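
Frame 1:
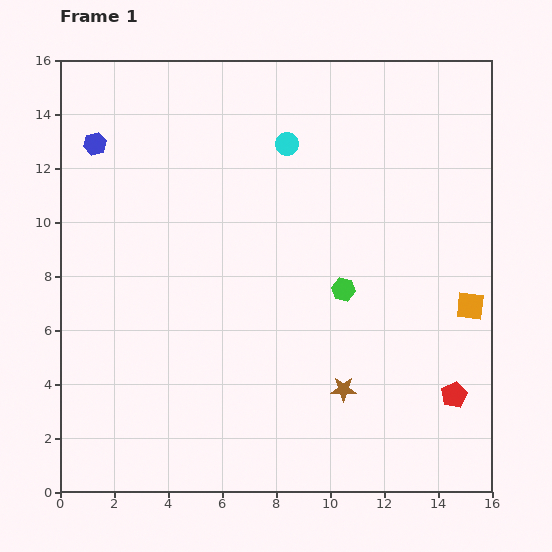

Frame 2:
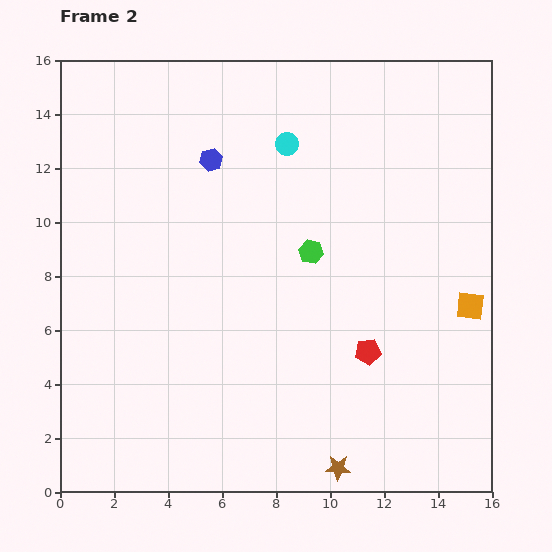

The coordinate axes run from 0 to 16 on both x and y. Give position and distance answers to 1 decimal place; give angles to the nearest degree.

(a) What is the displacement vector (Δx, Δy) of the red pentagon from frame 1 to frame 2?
(-3.2, 1.6)

The red pentagon was at (14.6, 3.6) in frame 1 and (11.4, 5.2) in frame 2.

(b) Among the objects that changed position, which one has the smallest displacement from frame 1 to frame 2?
the green hexagon

(moved 1.8)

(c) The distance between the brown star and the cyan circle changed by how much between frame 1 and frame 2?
+2.8

Distance in frame 1: 9.3. Distance in frame 2: 12.1.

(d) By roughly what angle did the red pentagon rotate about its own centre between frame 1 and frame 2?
21° clockwise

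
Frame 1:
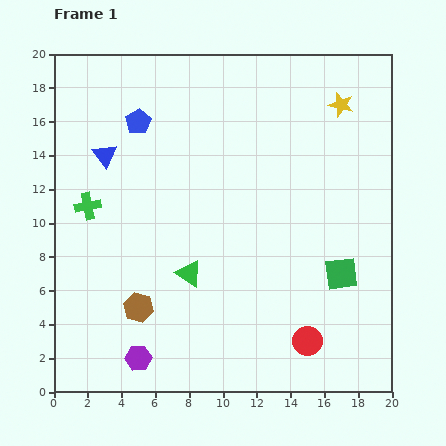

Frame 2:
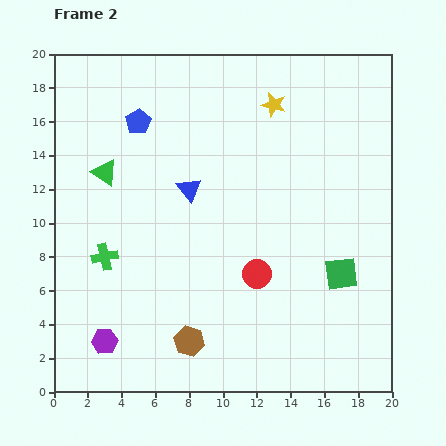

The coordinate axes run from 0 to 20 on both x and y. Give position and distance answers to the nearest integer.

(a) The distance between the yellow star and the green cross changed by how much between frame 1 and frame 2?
-3

Distance in frame 1: 16. Distance in frame 2: 13.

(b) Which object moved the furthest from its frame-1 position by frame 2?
the green triangle

(moved 8; next 5)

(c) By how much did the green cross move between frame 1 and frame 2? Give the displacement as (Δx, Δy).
(1, -3)

The green cross was at (2, 11) in frame 1 and (3, 8) in frame 2.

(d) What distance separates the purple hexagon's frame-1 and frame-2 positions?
2

The purple hexagon moved from (5, 2) to (3, 3), a distance of √(2² + 1²) ≈ 2.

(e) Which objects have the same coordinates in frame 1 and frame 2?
the blue pentagon, the green square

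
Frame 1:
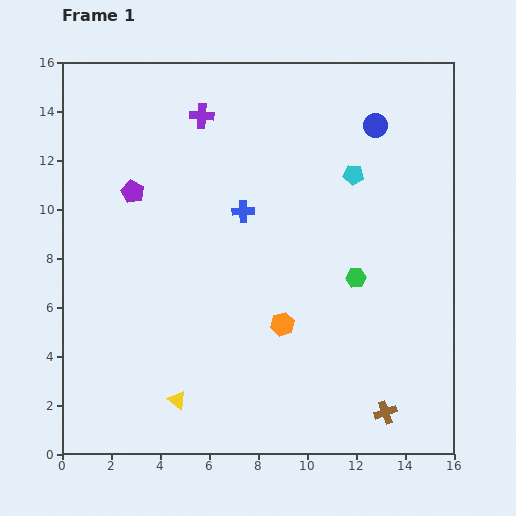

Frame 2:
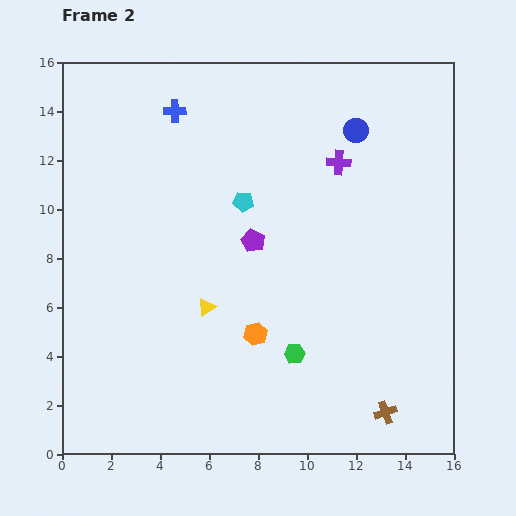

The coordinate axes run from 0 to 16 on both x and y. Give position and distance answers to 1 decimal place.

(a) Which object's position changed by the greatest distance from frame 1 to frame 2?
the purple cross

(moved 5.9; next 5.3)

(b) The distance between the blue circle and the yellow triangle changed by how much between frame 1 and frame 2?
-4.4

Distance in frame 1: 13.8. Distance in frame 2: 9.4.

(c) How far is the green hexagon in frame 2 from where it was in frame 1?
4.0

The green hexagon moved from (12.0, 7.2) to (9.5, 4.1), a distance of √(2.5² + 3.1²) ≈ 4.0.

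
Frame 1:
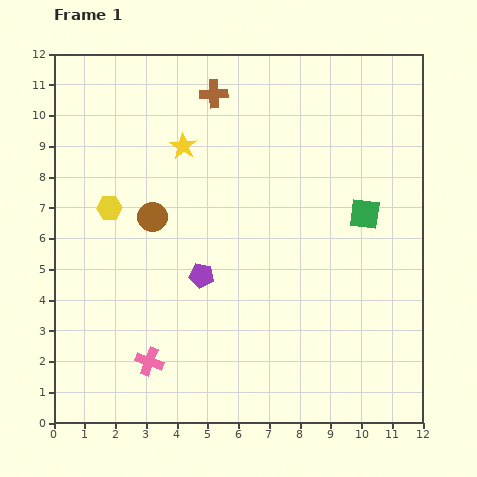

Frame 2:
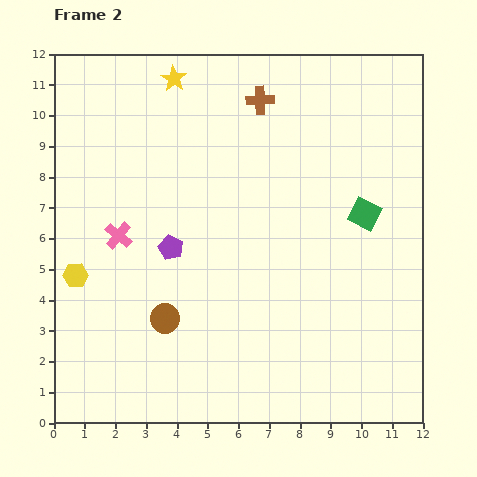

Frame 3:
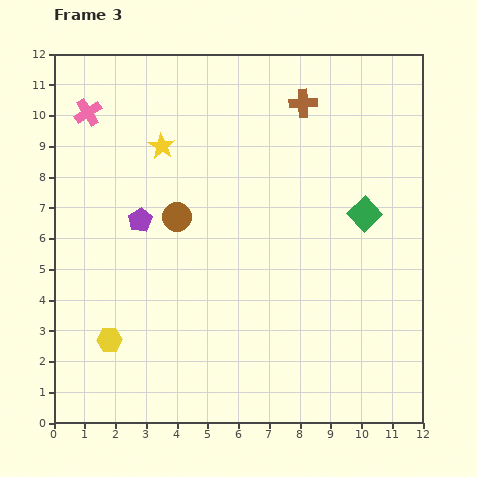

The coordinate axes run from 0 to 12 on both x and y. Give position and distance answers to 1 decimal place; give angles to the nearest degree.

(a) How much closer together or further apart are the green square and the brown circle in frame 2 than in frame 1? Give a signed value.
+0.4

Distance in frame 1: 6.9. Distance in frame 2: 7.3.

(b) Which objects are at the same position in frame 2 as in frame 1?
the green square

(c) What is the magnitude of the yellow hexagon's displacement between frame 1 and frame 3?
4.3

The yellow hexagon moved from (1.8, 7.0) to (1.8, 2.7), a distance of √(0.0² + 4.3²) ≈ 4.3.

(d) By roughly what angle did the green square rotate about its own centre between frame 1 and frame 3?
40° clockwise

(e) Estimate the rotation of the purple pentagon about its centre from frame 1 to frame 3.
31° clockwise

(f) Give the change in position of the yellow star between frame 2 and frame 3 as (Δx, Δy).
(-0.4, -2.2)

The yellow star was at (3.9, 11.2) in frame 2 and (3.5, 9.0) in frame 3.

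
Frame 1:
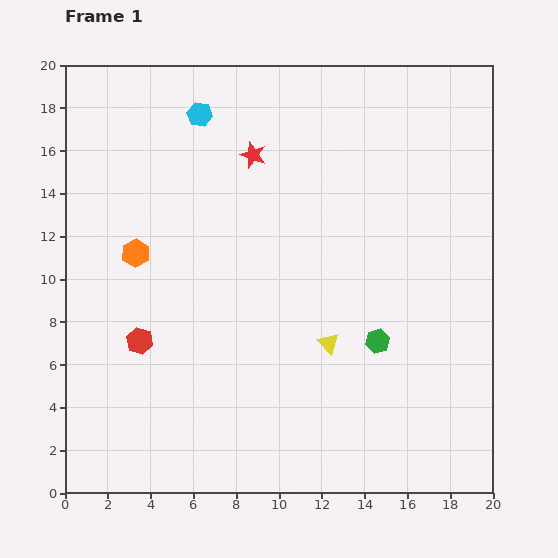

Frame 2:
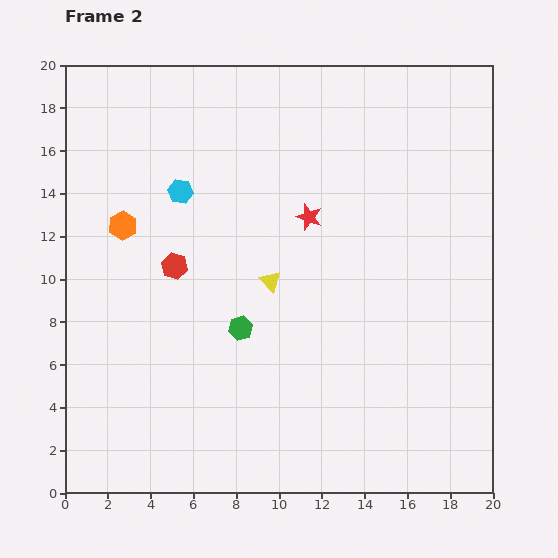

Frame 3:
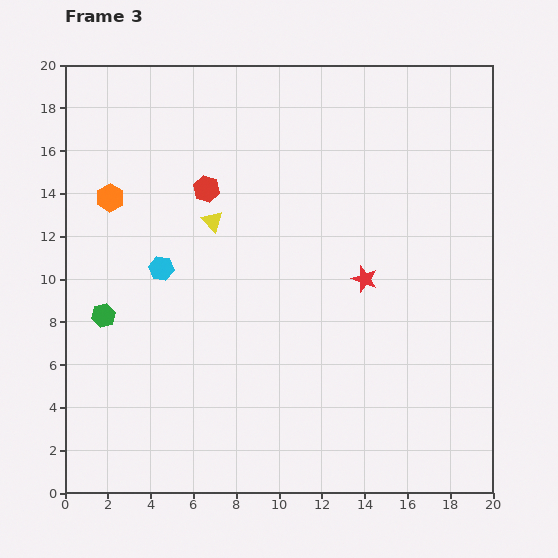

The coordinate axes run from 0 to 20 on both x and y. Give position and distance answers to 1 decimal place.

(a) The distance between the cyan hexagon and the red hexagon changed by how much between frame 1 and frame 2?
-7.5

Distance in frame 1: 11.0. Distance in frame 2: 3.5.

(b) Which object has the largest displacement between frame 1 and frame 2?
the green hexagon

(moved 6.4; next 4.0)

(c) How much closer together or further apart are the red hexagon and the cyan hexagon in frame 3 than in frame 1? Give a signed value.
-6.7

Distance in frame 1: 11.0. Distance in frame 3: 4.3.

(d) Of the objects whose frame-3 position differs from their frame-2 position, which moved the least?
the orange hexagon

(moved 1.4)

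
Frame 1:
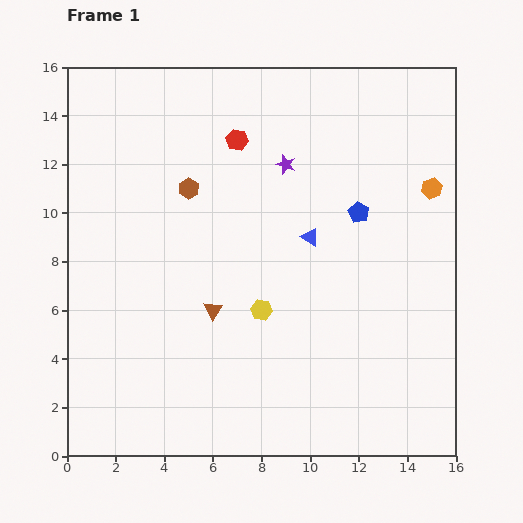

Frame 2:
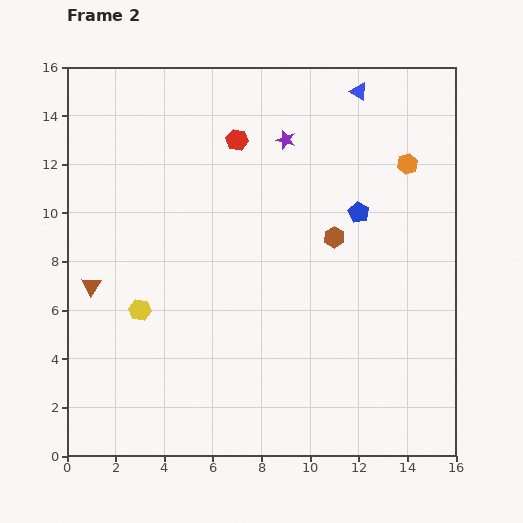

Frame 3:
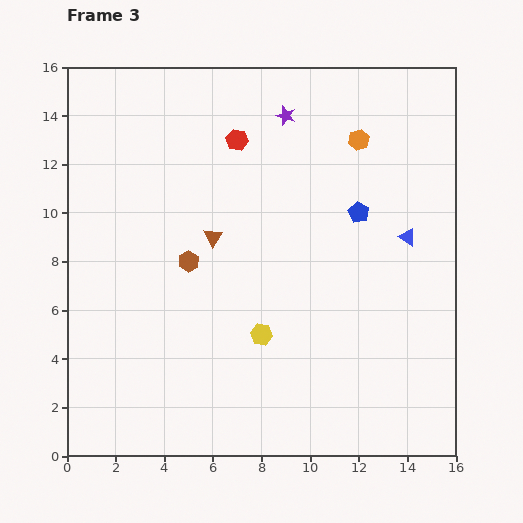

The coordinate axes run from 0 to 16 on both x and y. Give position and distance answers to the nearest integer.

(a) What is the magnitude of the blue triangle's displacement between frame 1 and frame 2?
6

The blue triangle moved from (10, 9) to (12, 15), a distance of √(2² + 6²) ≈ 6.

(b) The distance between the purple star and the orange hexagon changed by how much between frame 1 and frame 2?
-1

Distance in frame 1: 6. Distance in frame 2: 5.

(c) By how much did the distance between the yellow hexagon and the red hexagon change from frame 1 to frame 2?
+1

Distance in frame 1: 7. Distance in frame 2: 8.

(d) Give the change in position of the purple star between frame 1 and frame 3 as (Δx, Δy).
(0, 2)

The purple star was at (9, 12) in frame 1 and (9, 14) in frame 3.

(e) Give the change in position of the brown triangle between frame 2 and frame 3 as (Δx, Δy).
(5, 2)

The brown triangle was at (1, 7) in frame 2 and (6, 9) in frame 3.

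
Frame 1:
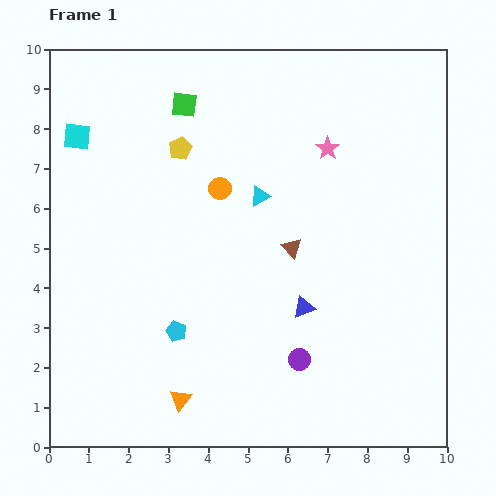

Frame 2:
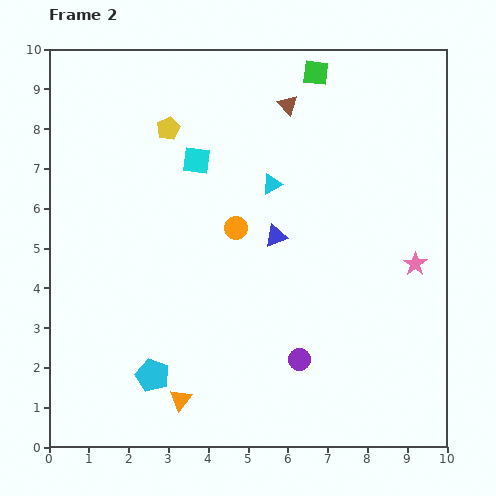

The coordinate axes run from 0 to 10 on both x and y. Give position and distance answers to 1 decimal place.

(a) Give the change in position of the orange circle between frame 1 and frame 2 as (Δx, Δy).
(0.4, -1.0)

The orange circle was at (4.3, 6.5) in frame 1 and (4.7, 5.5) in frame 2.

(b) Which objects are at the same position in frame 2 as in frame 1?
the purple circle, the orange triangle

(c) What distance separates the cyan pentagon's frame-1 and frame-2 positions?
1.3

The cyan pentagon moved from (3.2, 2.9) to (2.6, 1.8), a distance of √(0.6² + 1.1²) ≈ 1.3.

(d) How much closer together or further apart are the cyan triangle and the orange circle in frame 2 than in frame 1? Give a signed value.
+0.4

Distance in frame 1: 1.0. Distance in frame 2: 1.4.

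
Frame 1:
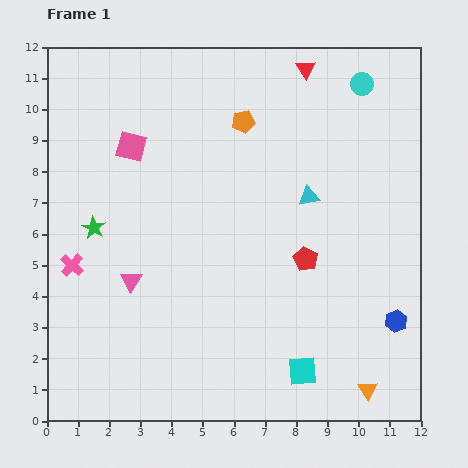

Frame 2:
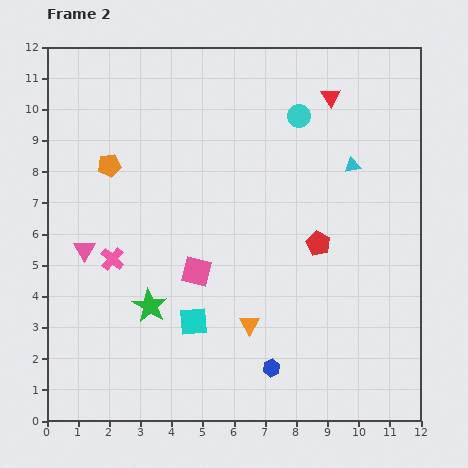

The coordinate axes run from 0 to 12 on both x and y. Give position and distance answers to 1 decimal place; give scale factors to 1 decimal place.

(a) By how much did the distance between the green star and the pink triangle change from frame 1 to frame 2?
+0.7

Distance in frame 1: 2.1. Distance in frame 2: 2.8.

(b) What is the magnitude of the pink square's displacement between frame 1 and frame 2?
4.5

The pink square moved from (2.7, 8.8) to (4.8, 4.8), a distance of √(2.1² + 4.0²) ≈ 4.5.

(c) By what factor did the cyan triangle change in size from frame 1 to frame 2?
0.8×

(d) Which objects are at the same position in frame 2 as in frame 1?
none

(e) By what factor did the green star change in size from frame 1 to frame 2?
1.5×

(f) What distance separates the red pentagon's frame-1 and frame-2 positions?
0.6

The red pentagon moved from (8.3, 5.2) to (8.7, 5.7), a distance of √(0.4² + 0.5²) ≈ 0.6.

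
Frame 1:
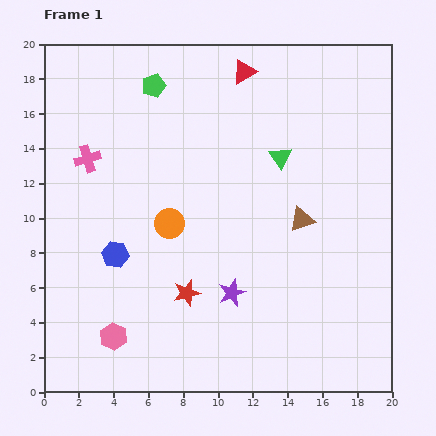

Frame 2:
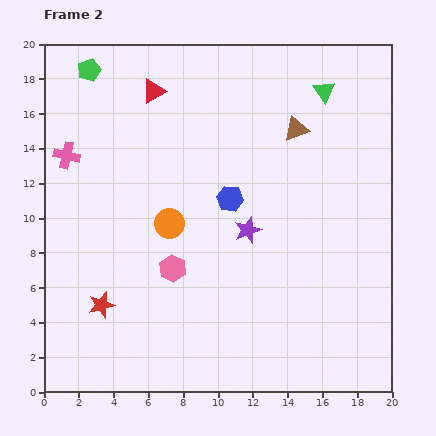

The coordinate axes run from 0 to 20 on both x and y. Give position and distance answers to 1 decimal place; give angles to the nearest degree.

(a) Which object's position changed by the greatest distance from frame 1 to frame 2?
the blue hexagon

(moved 7.3; next 5.3)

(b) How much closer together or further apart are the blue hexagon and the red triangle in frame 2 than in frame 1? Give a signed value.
-5.2

Distance in frame 1: 12.8. Distance in frame 2: 7.6.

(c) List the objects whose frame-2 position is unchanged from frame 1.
the orange circle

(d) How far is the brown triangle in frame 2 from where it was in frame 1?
5.2

The brown triangle moved from (14.8, 9.9) to (14.5, 15.1), a distance of √(0.3² + 5.2²) ≈ 5.2.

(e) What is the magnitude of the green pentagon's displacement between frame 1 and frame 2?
3.8

The green pentagon moved from (6.3, 17.6) to (2.6, 18.5), a distance of √(3.7² + 0.9²) ≈ 3.8.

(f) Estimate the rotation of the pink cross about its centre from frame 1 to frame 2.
30° clockwise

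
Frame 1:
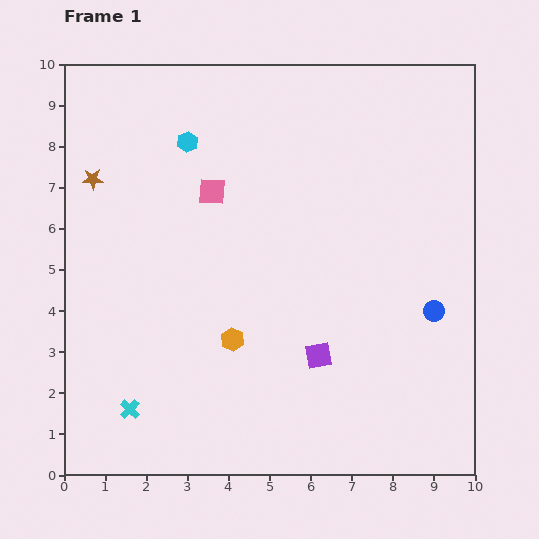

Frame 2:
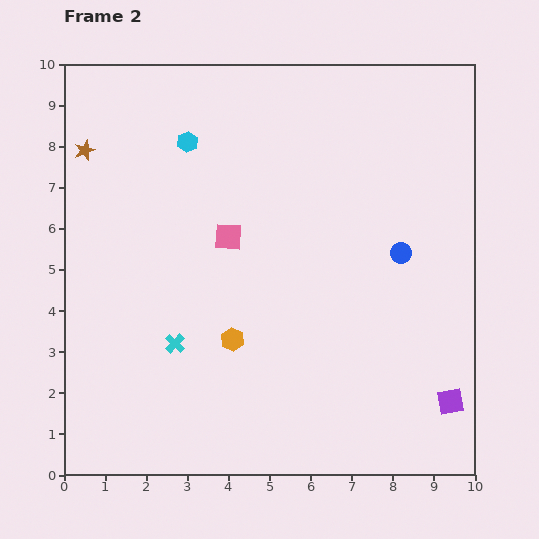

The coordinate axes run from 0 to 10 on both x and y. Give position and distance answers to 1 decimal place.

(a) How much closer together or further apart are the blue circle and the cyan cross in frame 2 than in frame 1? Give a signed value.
-1.9

Distance in frame 1: 7.8. Distance in frame 2: 5.9.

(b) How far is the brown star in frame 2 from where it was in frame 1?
0.7

The brown star moved from (0.7, 7.2) to (0.5, 7.9), a distance of √(0.2² + 0.7²) ≈ 0.7.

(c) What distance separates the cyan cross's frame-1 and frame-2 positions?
1.9

The cyan cross moved from (1.6, 1.6) to (2.7, 3.2), a distance of √(1.1² + 1.6²) ≈ 1.9.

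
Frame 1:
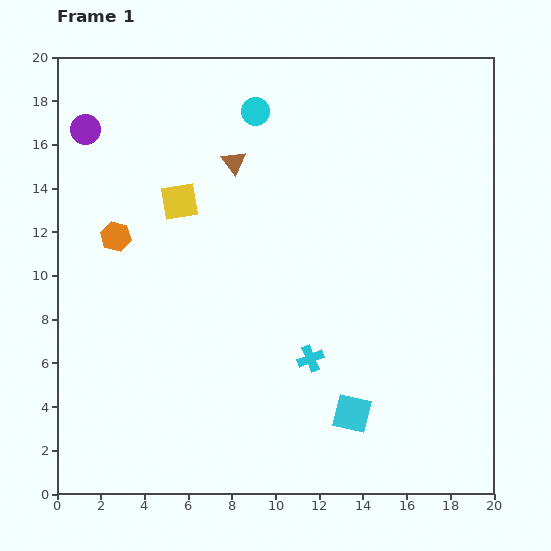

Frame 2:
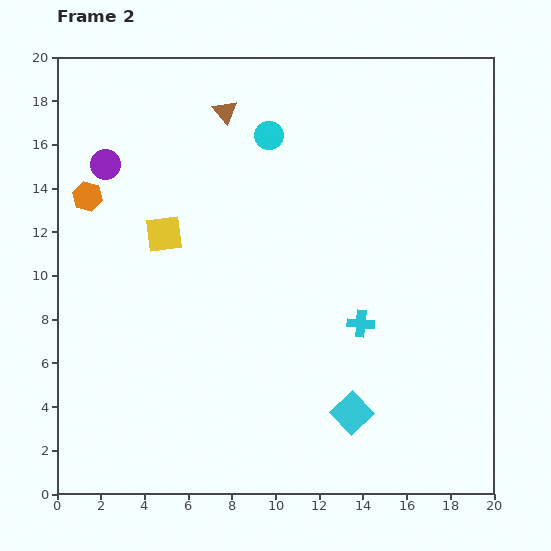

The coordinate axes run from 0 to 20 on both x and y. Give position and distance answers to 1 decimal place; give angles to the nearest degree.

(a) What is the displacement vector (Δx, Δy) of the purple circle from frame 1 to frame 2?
(0.9, -1.6)

The purple circle was at (1.3, 16.7) in frame 1 and (2.2, 15.1) in frame 2.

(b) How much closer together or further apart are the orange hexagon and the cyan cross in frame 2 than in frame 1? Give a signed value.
+3.3

Distance in frame 1: 10.5. Distance in frame 2: 13.8.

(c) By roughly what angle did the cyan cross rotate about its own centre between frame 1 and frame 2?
28° clockwise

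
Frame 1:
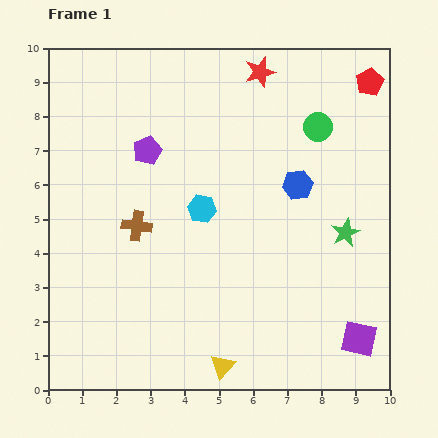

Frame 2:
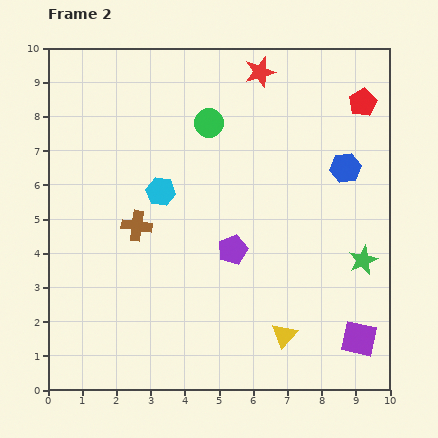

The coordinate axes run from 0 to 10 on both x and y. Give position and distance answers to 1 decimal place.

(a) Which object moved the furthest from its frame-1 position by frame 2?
the purple pentagon

(moved 3.8; next 3.2)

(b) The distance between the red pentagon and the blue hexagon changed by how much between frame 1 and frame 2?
-1.7

Distance in frame 1: 3.7. Distance in frame 2: 2.0.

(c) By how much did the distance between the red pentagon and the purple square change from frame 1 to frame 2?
-0.6

Distance in frame 1: 7.5. Distance in frame 2: 6.9.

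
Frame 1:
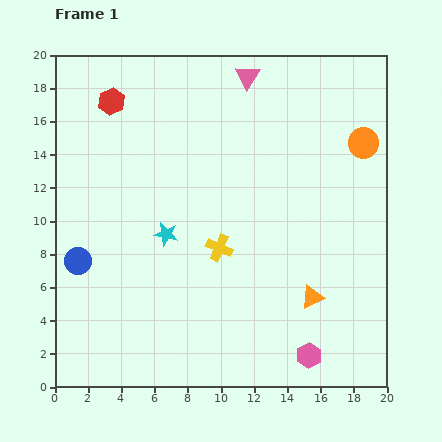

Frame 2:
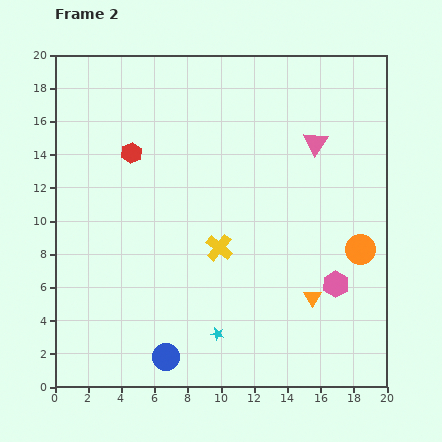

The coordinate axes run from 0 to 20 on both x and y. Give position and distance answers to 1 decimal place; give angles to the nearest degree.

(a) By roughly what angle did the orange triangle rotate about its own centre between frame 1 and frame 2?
36° counter-clockwise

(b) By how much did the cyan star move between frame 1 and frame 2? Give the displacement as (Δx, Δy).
(3.1, -6.0)

The cyan star was at (6.7, 9.2) in frame 1 and (9.8, 3.2) in frame 2.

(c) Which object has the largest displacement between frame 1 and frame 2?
the blue circle

(moved 7.9; next 6.8)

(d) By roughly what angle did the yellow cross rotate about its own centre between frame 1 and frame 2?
16° clockwise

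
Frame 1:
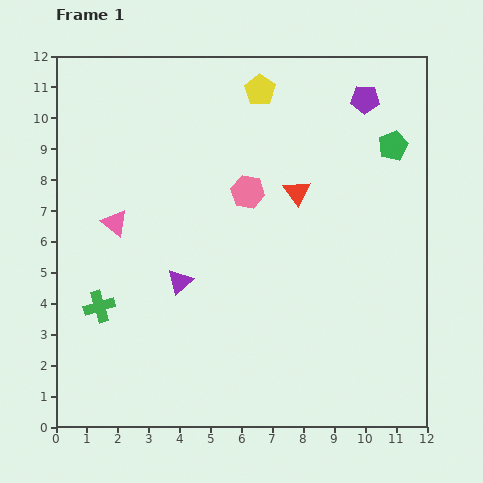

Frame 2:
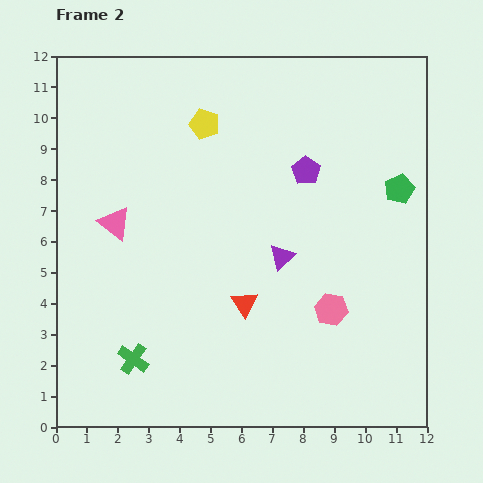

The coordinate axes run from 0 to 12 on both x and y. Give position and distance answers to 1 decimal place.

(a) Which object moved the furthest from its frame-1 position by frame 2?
the pink hexagon

(moved 4.7; next 4.0)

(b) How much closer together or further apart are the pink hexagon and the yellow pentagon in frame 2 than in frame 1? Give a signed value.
+4.0

Distance in frame 1: 3.3. Distance in frame 2: 7.3.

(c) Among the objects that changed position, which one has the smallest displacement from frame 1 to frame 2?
the green pentagon

(moved 1.4)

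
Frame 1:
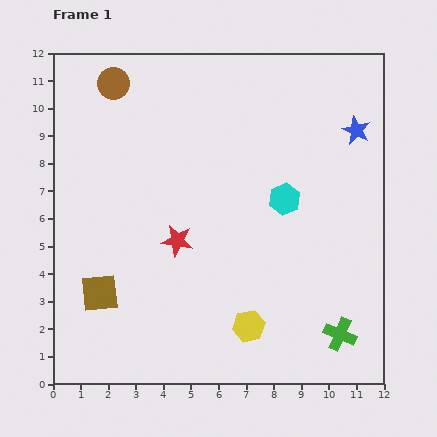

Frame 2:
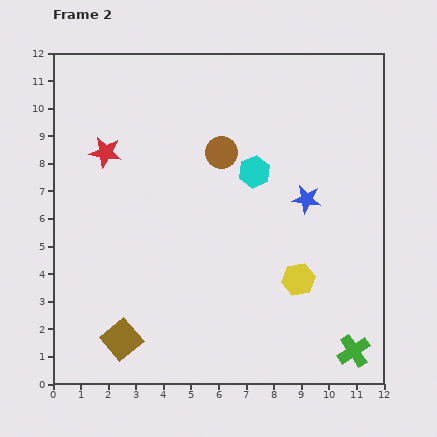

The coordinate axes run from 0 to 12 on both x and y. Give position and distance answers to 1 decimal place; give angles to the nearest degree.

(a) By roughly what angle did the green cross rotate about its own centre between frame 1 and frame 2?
34° clockwise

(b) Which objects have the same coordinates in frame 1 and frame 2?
none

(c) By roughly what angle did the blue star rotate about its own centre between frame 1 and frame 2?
17° counter-clockwise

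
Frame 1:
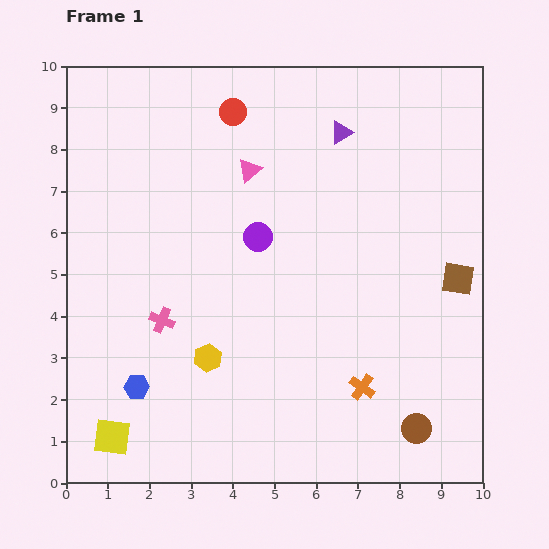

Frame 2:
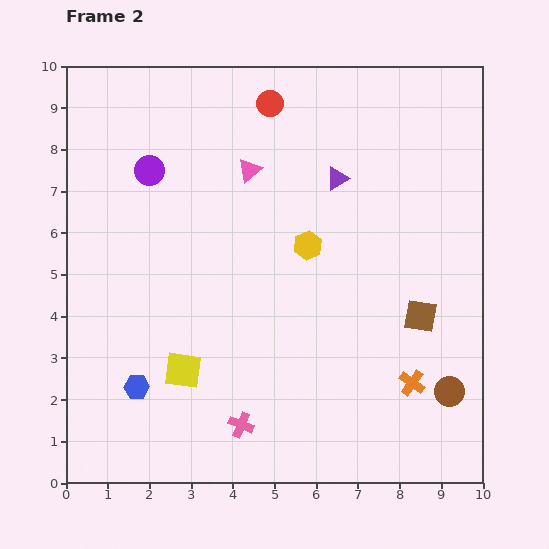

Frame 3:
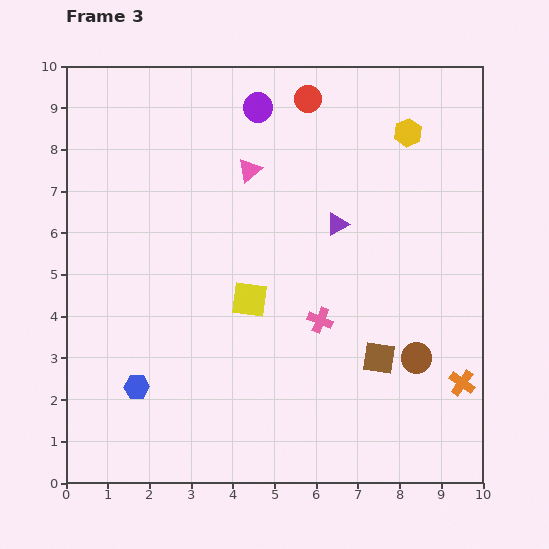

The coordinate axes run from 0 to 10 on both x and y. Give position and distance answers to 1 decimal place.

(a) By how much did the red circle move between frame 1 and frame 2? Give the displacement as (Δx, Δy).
(0.9, 0.2)

The red circle was at (4.0, 8.9) in frame 1 and (4.9, 9.1) in frame 2.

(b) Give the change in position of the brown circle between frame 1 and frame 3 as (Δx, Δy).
(0.0, 1.7)

The brown circle was at (8.4, 1.3) in frame 1 and (8.4, 3.0) in frame 3.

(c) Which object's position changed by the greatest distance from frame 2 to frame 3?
the yellow hexagon

(moved 3.6; next 3.1)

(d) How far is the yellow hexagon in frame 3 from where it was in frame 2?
3.6

The yellow hexagon moved from (5.8, 5.7) to (8.2, 8.4), a distance of √(2.4² + 2.7²) ≈ 3.6.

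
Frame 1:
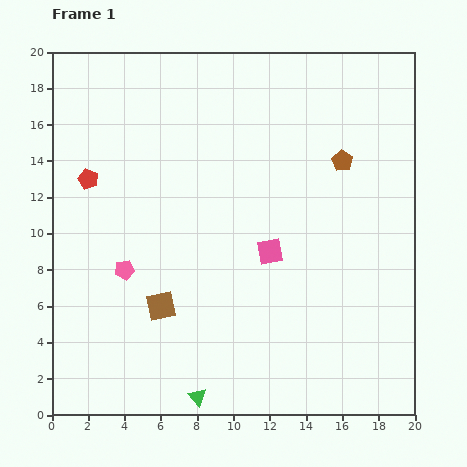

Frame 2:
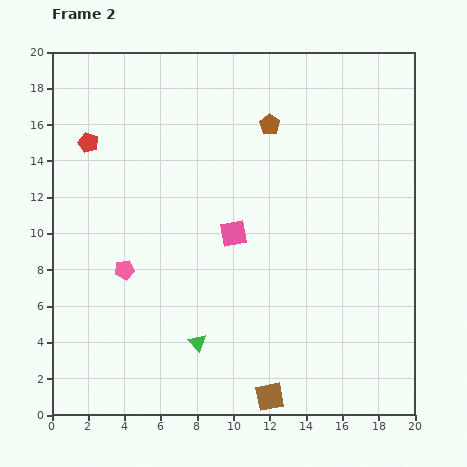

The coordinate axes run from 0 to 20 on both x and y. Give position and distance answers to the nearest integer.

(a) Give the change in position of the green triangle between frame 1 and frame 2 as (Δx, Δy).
(0, 3)

The green triangle was at (8, 1) in frame 1 and (8, 4) in frame 2.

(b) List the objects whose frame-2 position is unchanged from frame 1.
the pink pentagon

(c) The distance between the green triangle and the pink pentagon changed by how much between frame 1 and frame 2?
-2

Distance in frame 1: 8. Distance in frame 2: 6.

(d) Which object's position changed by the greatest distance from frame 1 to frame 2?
the brown square

(moved 8; next 4)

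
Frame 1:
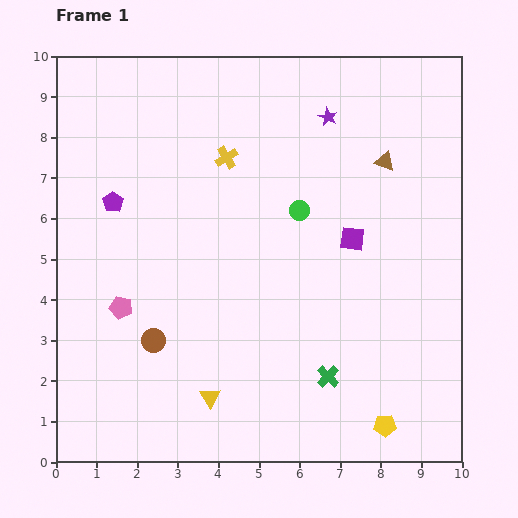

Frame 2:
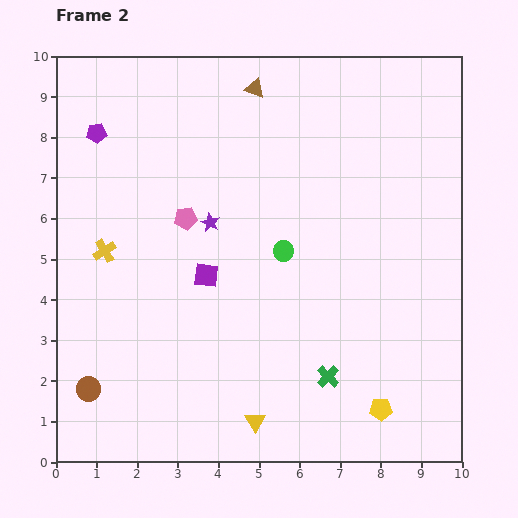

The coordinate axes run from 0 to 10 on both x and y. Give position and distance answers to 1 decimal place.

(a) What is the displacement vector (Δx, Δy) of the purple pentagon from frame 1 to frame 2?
(-0.4, 1.7)

The purple pentagon was at (1.4, 6.4) in frame 1 and (1.0, 8.1) in frame 2.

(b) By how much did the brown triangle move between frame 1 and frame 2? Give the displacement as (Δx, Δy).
(-3.2, 1.8)

The brown triangle was at (8.1, 7.4) in frame 1 and (4.9, 9.2) in frame 2.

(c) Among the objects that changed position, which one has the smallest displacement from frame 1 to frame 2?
the yellow pentagon

(moved 0.4)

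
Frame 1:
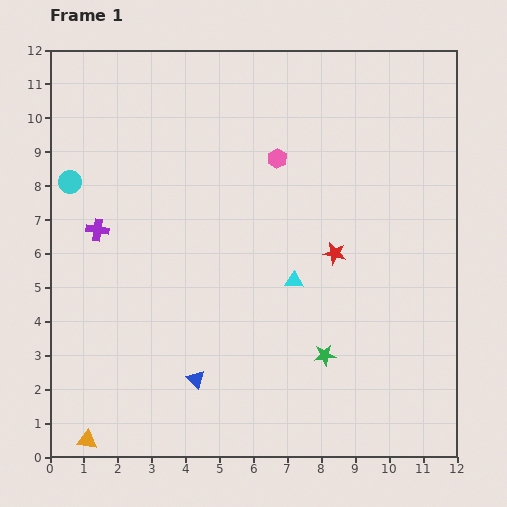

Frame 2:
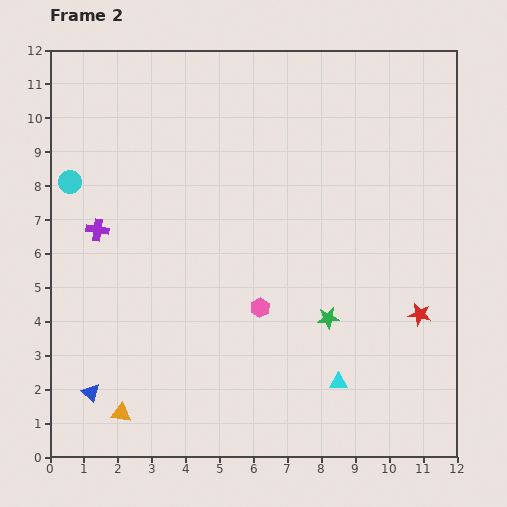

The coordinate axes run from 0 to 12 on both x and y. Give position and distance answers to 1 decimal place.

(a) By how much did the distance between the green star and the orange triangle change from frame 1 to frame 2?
-0.7

Distance in frame 1: 7.4. Distance in frame 2: 6.7.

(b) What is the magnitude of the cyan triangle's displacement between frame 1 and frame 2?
3.3

The cyan triangle moved from (7.2, 5.2) to (8.5, 2.2), a distance of √(1.3² + 3.0²) ≈ 3.3.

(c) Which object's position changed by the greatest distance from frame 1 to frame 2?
the pink hexagon

(moved 4.4; next 3.3)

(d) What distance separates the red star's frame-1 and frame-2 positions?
3.1

The red star moved from (8.4, 6.0) to (10.9, 4.2), a distance of √(2.5² + 1.8²) ≈ 3.1.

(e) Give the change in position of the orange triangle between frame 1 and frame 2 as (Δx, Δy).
(1.0, 0.8)

The orange triangle was at (1.1, 0.5) in frame 1 and (2.1, 1.3) in frame 2.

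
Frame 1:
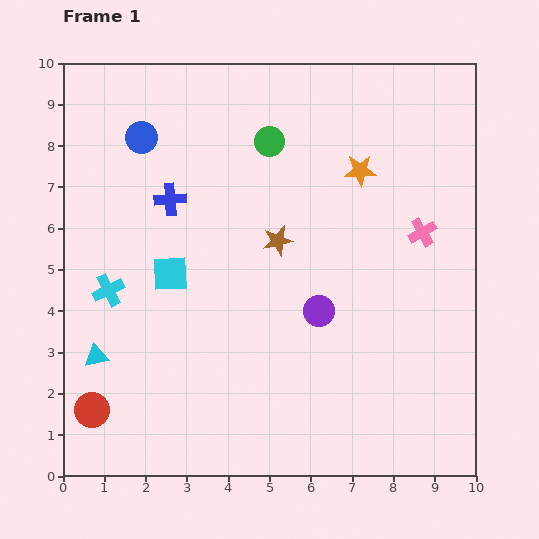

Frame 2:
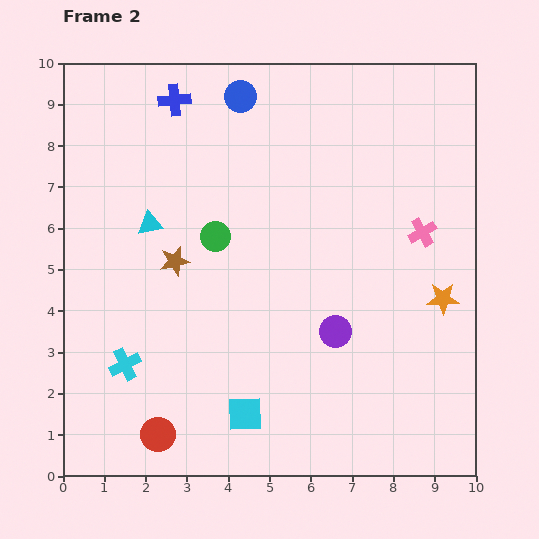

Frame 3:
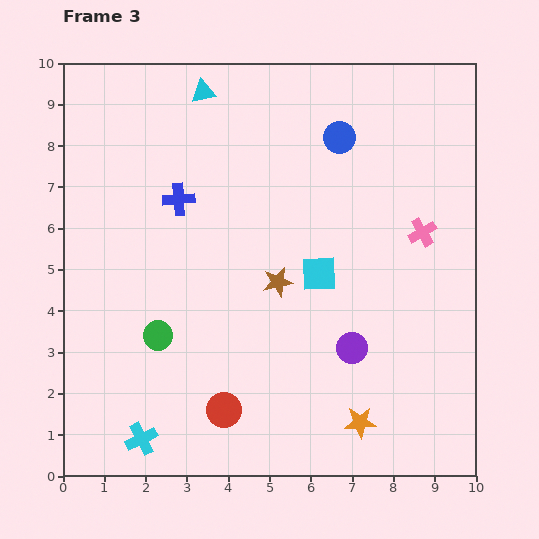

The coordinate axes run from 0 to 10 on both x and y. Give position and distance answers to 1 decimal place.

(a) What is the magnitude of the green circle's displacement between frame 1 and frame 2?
2.6

The green circle moved from (5.0, 8.1) to (3.7, 5.8), a distance of √(1.3² + 2.3²) ≈ 2.6.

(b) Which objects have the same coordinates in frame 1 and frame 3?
the pink cross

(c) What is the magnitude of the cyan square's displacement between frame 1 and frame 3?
3.6

The cyan square moved from (2.6, 4.9) to (6.2, 4.9), a distance of √(3.6² + 0.0²) ≈ 3.6.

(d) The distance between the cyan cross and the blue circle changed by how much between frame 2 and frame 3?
+1.6

Distance in frame 2: 7.1. Distance in frame 3: 8.7.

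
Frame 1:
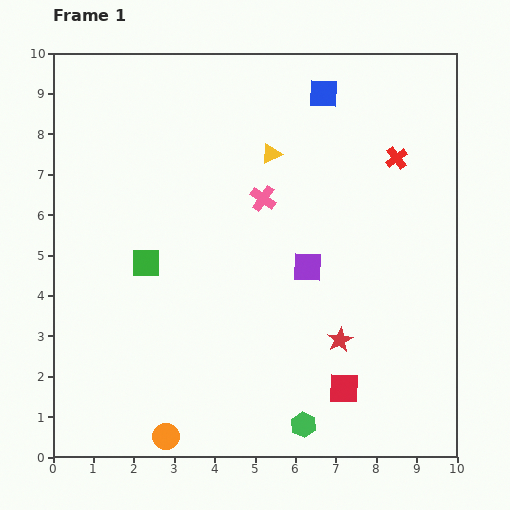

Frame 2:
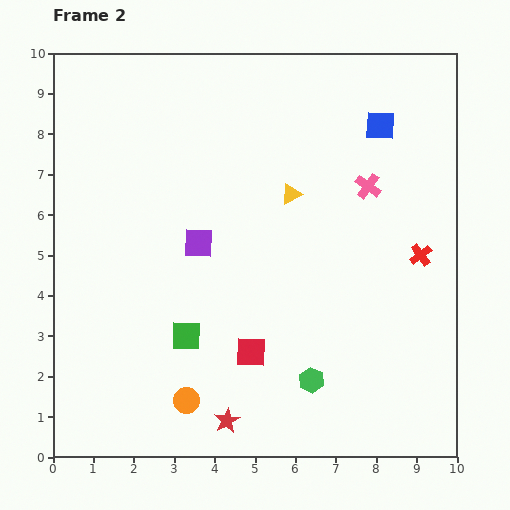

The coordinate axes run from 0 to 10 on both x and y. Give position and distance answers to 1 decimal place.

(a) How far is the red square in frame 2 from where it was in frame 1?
2.5

The red square moved from (7.2, 1.7) to (4.9, 2.6), a distance of √(2.3² + 0.9²) ≈ 2.5.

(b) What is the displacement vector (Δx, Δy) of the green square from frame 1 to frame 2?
(1.0, -1.8)

The green square was at (2.3, 4.8) in frame 1 and (3.3, 3.0) in frame 2.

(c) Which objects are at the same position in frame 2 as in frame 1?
none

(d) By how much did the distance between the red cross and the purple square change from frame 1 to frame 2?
+2.0

Distance in frame 1: 3.5. Distance in frame 2: 5.5.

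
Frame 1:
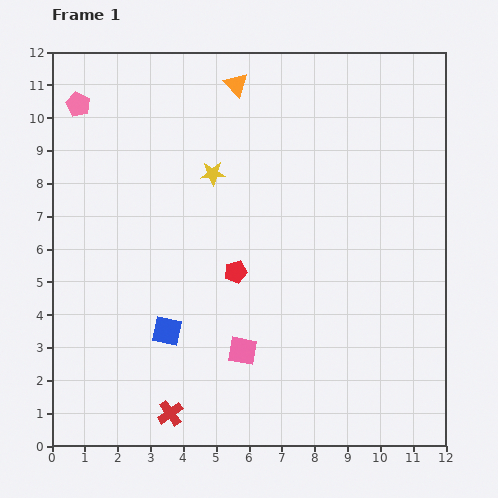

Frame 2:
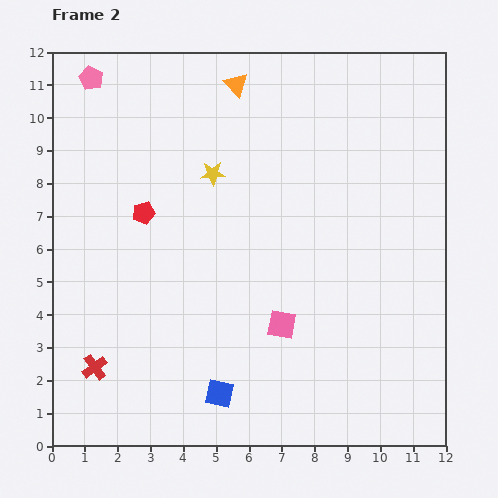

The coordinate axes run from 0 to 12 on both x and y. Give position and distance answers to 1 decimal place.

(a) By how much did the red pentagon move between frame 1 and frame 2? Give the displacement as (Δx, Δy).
(-2.8, 1.8)

The red pentagon was at (5.6, 5.3) in frame 1 and (2.8, 7.1) in frame 2.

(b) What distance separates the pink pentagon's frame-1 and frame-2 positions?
0.9

The pink pentagon moved from (0.8, 10.4) to (1.2, 11.2), a distance of √(0.4² + 0.8²) ≈ 0.9.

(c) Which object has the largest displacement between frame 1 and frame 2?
the red pentagon

(moved 3.3; next 2.7)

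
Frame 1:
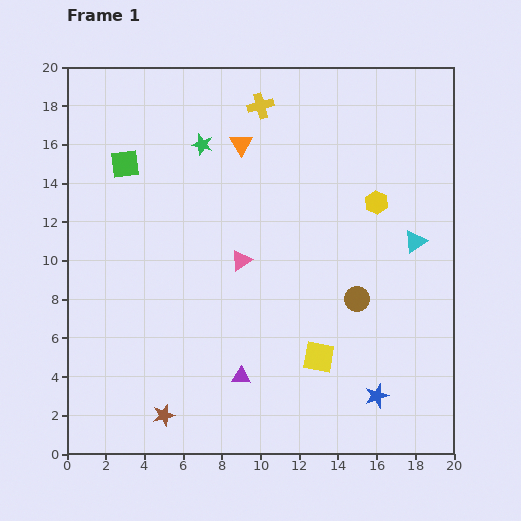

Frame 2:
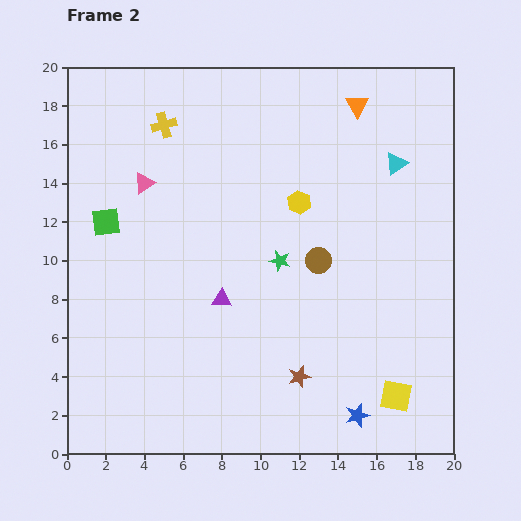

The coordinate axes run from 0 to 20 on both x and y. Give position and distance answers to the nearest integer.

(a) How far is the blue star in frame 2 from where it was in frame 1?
1

The blue star moved from (16, 3) to (15, 2), a distance of √(1² + 1²) ≈ 1.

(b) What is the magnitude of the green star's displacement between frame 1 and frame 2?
7

The green star moved from (7, 16) to (11, 10), a distance of √(4² + 6²) ≈ 7.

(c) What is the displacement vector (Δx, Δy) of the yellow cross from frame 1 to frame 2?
(-5, -1)

The yellow cross was at (10, 18) in frame 1 and (5, 17) in frame 2.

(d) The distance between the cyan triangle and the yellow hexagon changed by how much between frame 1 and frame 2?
+2

Distance in frame 1: 3. Distance in frame 2: 5.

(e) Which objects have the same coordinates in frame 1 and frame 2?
none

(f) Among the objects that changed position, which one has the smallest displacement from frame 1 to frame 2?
the blue star

(moved 1)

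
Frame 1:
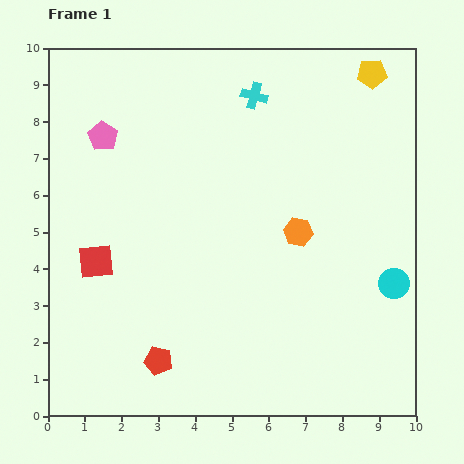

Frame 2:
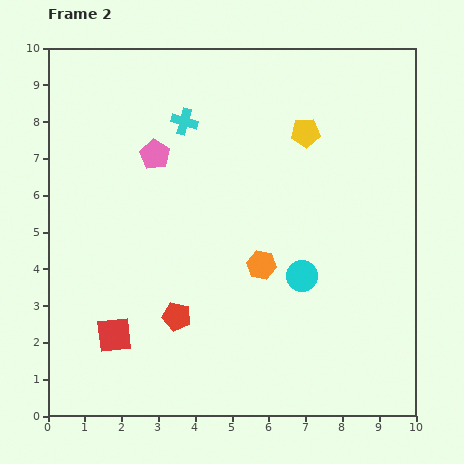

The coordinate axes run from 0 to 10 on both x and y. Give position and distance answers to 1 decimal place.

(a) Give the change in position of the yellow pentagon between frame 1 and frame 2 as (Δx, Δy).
(-1.8, -1.6)

The yellow pentagon was at (8.8, 9.3) in frame 1 and (7.0, 7.7) in frame 2.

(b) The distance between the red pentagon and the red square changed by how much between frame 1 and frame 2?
-1.4

Distance in frame 1: 3.2. Distance in frame 2: 1.8.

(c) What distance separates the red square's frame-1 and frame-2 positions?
2.1

The red square moved from (1.3, 4.2) to (1.8, 2.2), a distance of √(0.5² + 2.0²) ≈ 2.1.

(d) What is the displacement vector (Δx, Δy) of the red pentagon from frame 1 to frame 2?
(0.5, 1.2)

The red pentagon was at (3.0, 1.5) in frame 1 and (3.5, 2.7) in frame 2.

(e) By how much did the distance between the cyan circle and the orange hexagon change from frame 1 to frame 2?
-1.9

Distance in frame 1: 3.0. Distance in frame 2: 1.1.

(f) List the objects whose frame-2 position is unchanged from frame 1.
none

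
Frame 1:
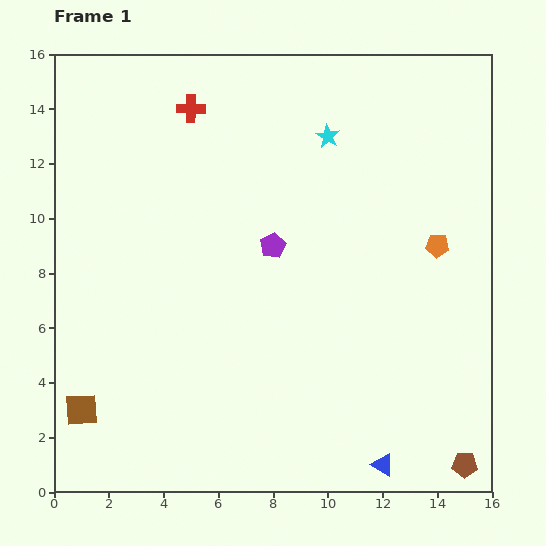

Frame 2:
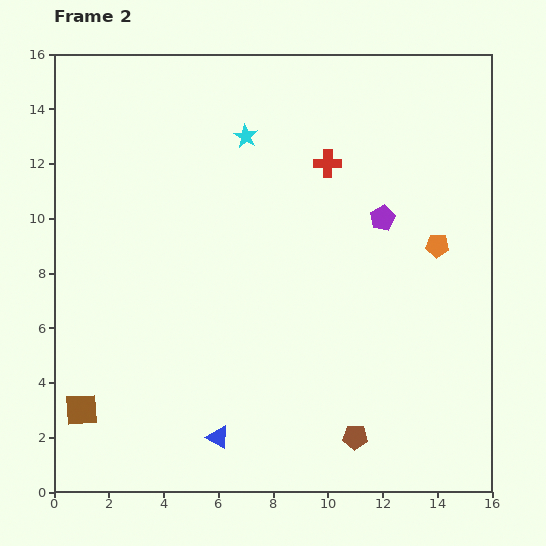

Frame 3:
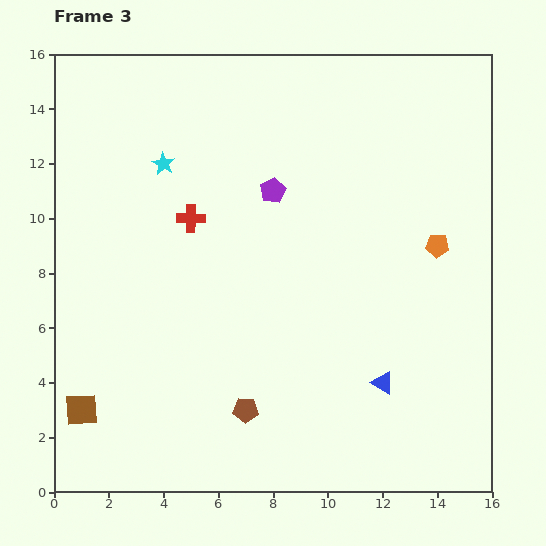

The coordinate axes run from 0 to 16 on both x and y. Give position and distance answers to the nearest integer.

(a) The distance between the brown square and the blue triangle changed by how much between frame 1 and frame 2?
-6

Distance in frame 1: 11. Distance in frame 2: 5.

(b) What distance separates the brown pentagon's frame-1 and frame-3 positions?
8

The brown pentagon moved from (15, 1) to (7, 3), a distance of √(8² + 2²) ≈ 8.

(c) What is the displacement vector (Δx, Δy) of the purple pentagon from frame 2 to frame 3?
(-4, 1)

The purple pentagon was at (12, 10) in frame 2 and (8, 11) in frame 3.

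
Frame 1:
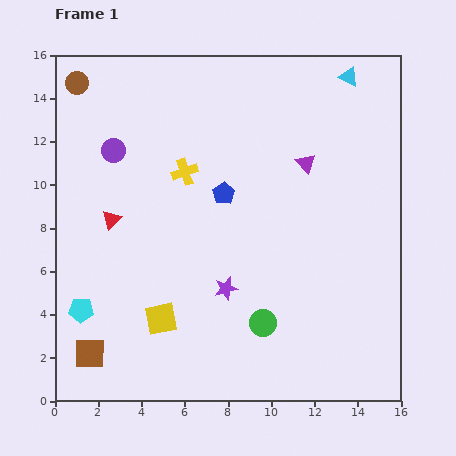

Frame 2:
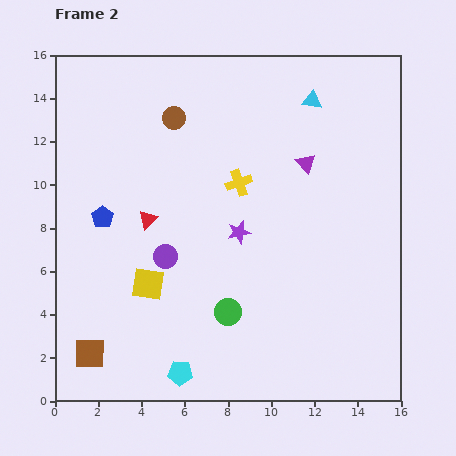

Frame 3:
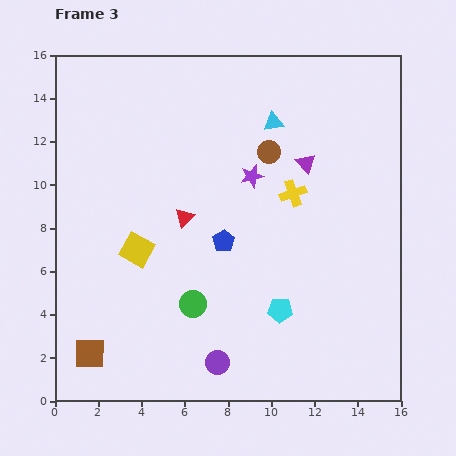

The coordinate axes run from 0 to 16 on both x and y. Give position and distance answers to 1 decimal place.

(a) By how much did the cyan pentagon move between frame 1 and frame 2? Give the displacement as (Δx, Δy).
(4.6, -2.9)

The cyan pentagon was at (1.2, 4.2) in frame 1 and (5.8, 1.3) in frame 2.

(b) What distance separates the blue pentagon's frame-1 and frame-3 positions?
2.2

The blue pentagon moved from (7.8, 9.6) to (7.8, 7.4), a distance of √(0.0² + 2.2²) ≈ 2.2.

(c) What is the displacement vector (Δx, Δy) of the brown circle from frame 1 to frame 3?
(8.9, -3.2)

The brown circle was at (1.0, 14.7) in frame 1 and (9.9, 11.5) in frame 3.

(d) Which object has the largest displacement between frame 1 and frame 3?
the purple circle

(moved 10.9; next 9.5)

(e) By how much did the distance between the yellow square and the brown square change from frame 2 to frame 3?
+1.1

Distance in frame 2: 4.2. Distance in frame 3: 5.3.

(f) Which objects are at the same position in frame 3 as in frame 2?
the purple triangle, the brown square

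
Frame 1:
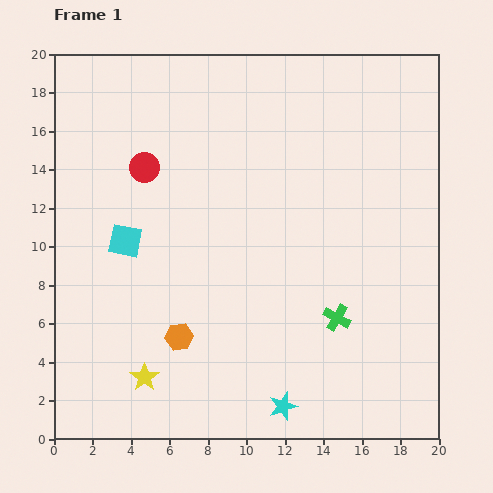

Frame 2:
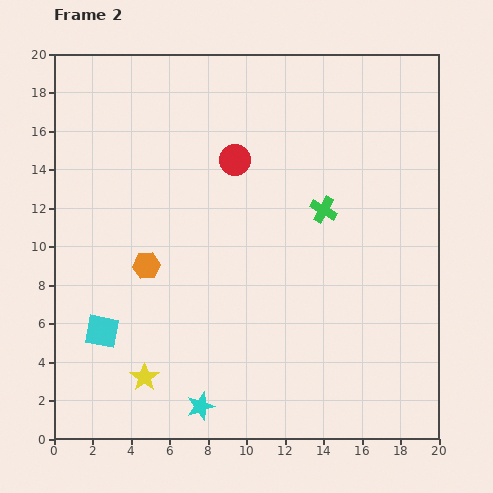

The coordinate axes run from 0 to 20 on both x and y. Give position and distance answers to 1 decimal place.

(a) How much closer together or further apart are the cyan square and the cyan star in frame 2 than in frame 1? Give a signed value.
-5.5

Distance in frame 1: 11.9. Distance in frame 2: 6.4.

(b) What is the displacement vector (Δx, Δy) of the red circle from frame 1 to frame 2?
(4.7, 0.4)

The red circle was at (4.7, 14.1) in frame 1 and (9.4, 14.5) in frame 2.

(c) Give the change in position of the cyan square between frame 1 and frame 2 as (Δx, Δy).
(-1.2, -4.7)

The cyan square was at (3.7, 10.3) in frame 1 and (2.5, 5.6) in frame 2.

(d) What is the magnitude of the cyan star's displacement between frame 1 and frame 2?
4.3

The cyan star moved from (11.9, 1.7) to (7.6, 1.7), a distance of √(4.3² + 0.0²) ≈ 4.3.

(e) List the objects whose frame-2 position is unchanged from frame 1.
the yellow star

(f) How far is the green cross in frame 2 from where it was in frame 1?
5.6

The green cross moved from (14.7, 6.3) to (14.0, 11.9), a distance of √(0.7² + 5.6²) ≈ 5.6.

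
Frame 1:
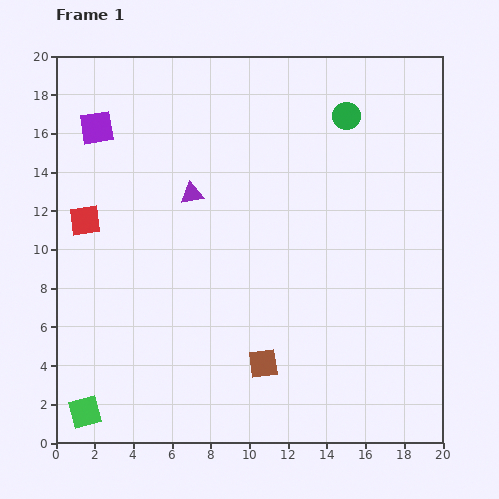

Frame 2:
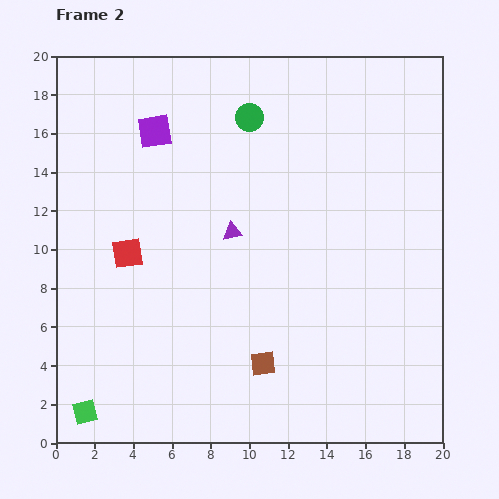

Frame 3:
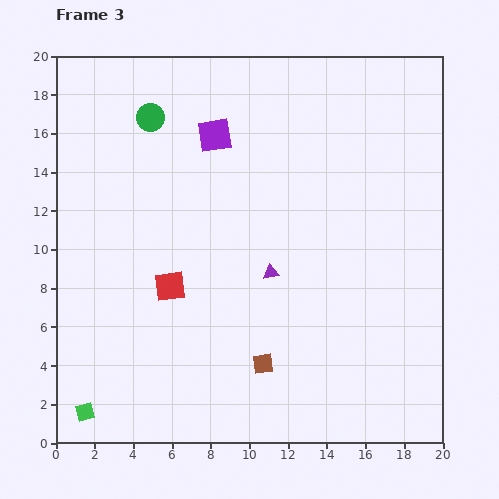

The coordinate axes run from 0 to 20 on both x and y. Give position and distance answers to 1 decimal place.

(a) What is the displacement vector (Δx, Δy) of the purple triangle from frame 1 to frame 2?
(2.1, -2.0)

The purple triangle was at (7.0, 12.9) in frame 1 and (9.1, 10.9) in frame 2.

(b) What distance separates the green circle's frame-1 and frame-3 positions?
10.1

The green circle moved from (15.0, 16.9) to (4.9, 16.8), a distance of √(10.1² + 0.1²) ≈ 10.1.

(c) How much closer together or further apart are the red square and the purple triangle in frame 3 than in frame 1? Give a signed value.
-0.5

Distance in frame 1: 5.7. Distance in frame 3: 5.2.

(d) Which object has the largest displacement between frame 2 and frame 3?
the green circle

(moved 5.1; next 3.1)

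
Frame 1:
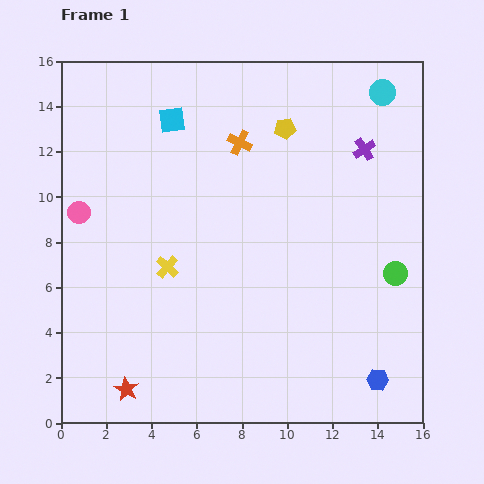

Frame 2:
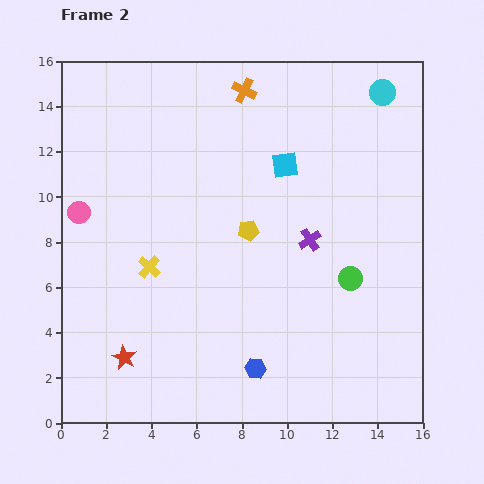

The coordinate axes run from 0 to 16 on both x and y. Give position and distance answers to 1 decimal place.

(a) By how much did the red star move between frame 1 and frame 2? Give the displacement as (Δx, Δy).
(-0.1, 1.4)

The red star was at (2.9, 1.5) in frame 1 and (2.8, 2.9) in frame 2.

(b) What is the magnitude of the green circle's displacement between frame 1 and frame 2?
2.0

The green circle moved from (14.8, 6.6) to (12.8, 6.4), a distance of √(2.0² + 0.2²) ≈ 2.0.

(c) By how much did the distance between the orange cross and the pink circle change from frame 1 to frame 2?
+1.4

Distance in frame 1: 7.7. Distance in frame 2: 9.1.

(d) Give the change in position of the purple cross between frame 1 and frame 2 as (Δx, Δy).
(-2.4, -4.0)

The purple cross was at (13.4, 12.1) in frame 1 and (11.0, 8.1) in frame 2.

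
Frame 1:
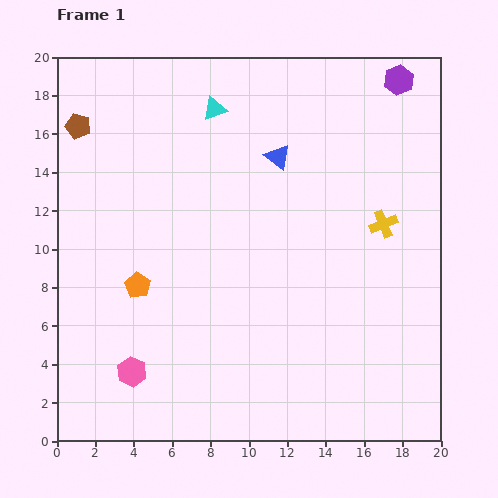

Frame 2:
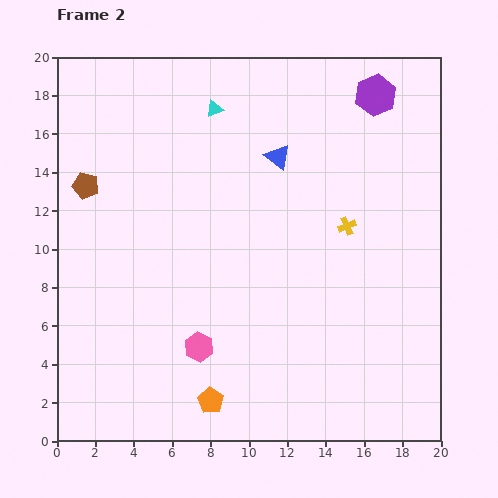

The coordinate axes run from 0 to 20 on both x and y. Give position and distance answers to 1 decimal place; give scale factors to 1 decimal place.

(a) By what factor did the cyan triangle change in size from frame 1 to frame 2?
0.7×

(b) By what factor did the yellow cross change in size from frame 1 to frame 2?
0.7×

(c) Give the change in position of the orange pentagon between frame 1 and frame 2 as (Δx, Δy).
(3.8, -6.0)

The orange pentagon was at (4.2, 8.1) in frame 1 and (8.0, 2.1) in frame 2.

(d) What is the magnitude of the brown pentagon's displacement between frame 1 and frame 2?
3.1

The brown pentagon moved from (1.1, 16.4) to (1.5, 13.3), a distance of √(0.4² + 3.1²) ≈ 3.1.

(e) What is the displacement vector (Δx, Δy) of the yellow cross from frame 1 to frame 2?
(-1.9, -0.1)

The yellow cross was at (17.0, 11.3) in frame 1 and (15.1, 11.2) in frame 2.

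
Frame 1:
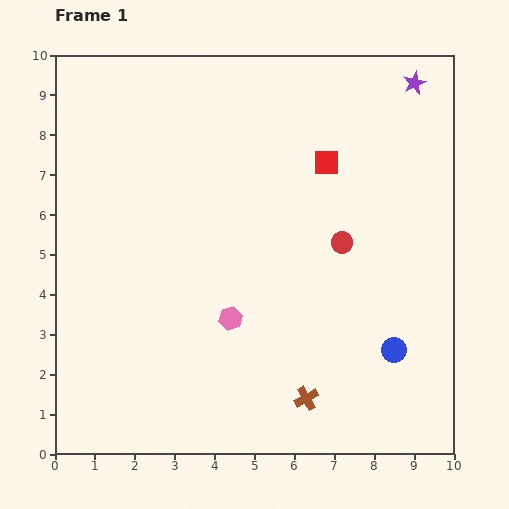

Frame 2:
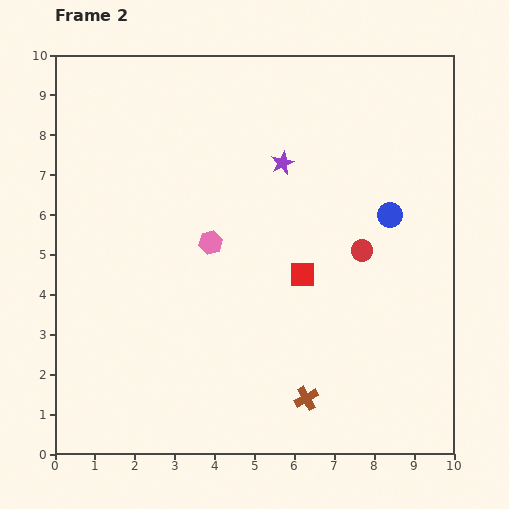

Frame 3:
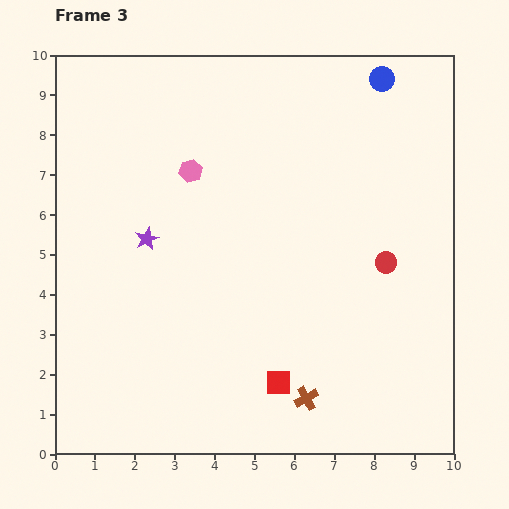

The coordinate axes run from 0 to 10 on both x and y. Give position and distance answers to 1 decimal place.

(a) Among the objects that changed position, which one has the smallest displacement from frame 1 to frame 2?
the red circle

(moved 0.5)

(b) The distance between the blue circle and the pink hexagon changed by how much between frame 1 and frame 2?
+0.4

Distance in frame 1: 4.2. Distance in frame 2: 4.6.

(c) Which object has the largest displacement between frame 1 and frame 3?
the purple star

(moved 7.8; next 6.8)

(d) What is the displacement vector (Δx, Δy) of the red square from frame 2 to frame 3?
(-0.6, -2.7)

The red square was at (6.2, 4.5) in frame 2 and (5.6, 1.8) in frame 3.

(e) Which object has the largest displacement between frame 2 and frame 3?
the purple star

(moved 3.9; next 3.4)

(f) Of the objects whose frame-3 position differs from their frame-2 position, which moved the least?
the red circle

(moved 0.7)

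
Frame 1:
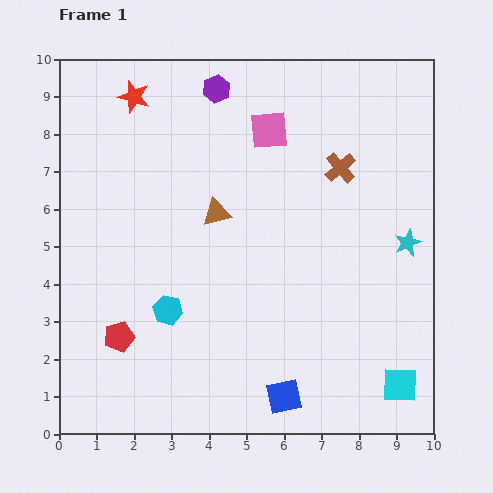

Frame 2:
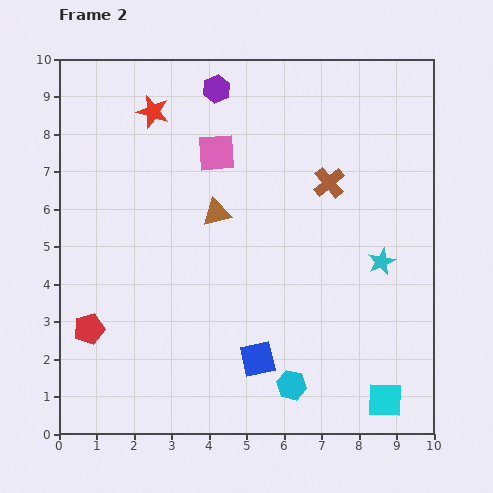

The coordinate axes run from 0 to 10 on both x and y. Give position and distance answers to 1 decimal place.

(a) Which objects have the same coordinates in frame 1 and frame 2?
the brown triangle, the purple hexagon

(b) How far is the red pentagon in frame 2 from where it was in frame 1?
0.8

The red pentagon moved from (1.6, 2.6) to (0.8, 2.8), a distance of √(0.8² + 0.2²) ≈ 0.8.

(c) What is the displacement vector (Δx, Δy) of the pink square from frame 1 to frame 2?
(-1.4, -0.6)

The pink square was at (5.6, 8.1) in frame 1 and (4.2, 7.5) in frame 2.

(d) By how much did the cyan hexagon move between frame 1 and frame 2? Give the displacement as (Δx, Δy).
(3.3, -2.0)

The cyan hexagon was at (2.9, 3.3) in frame 1 and (6.2, 1.3) in frame 2.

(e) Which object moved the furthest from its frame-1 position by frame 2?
the cyan hexagon

(moved 3.9; next 1.5)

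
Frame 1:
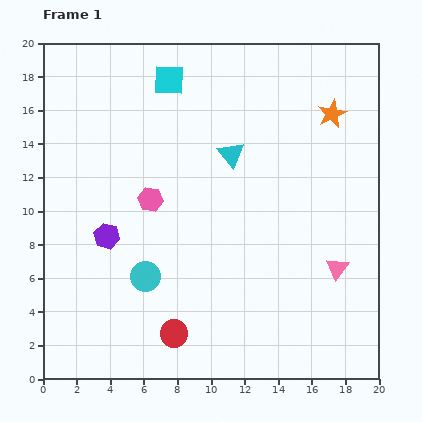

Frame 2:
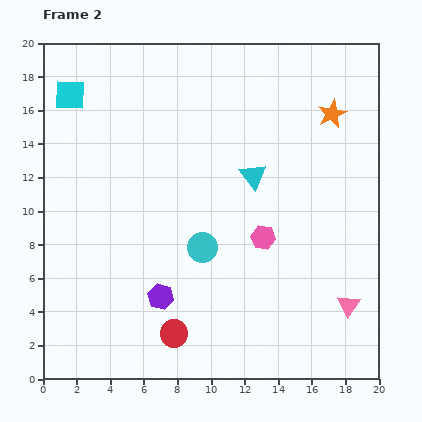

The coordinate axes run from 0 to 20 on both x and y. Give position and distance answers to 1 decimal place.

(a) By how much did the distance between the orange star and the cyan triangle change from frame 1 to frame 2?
-0.5

Distance in frame 1: 6.5. Distance in frame 2: 6.0.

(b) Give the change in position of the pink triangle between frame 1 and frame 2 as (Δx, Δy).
(0.7, -2.2)

The pink triangle was at (17.5, 6.6) in frame 1 and (18.2, 4.4) in frame 2.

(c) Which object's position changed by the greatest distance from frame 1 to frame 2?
the pink hexagon

(moved 7.1; next 6.0)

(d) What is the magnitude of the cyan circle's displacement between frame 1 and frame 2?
3.8

The cyan circle moved from (6.1, 6.1) to (9.5, 7.8), a distance of √(3.4² + 1.7²) ≈ 3.8.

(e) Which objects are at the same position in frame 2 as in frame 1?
the orange star, the red circle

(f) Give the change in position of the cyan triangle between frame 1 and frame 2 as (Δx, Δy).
(1.3, -1.3)

The cyan triangle was at (11.2, 13.4) in frame 1 and (12.5, 12.1) in frame 2.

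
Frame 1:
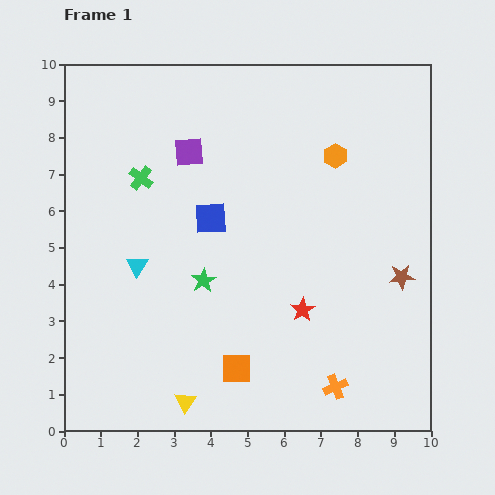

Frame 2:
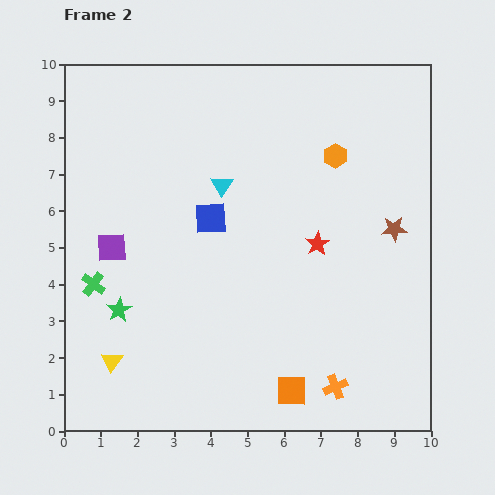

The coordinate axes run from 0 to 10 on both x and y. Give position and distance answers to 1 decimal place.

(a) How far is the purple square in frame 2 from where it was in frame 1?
3.3

The purple square moved from (3.4, 7.6) to (1.3, 5.0), a distance of √(2.1² + 2.6²) ≈ 3.3.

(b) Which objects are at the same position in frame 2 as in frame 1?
the orange hexagon, the orange cross, the blue square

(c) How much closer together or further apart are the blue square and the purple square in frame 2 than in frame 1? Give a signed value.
+0.9

Distance in frame 1: 1.9. Distance in frame 2: 2.8.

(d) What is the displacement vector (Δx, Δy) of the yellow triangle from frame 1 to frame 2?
(-2.0, 1.1)

The yellow triangle was at (3.3, 0.8) in frame 1 and (1.3, 1.9) in frame 2.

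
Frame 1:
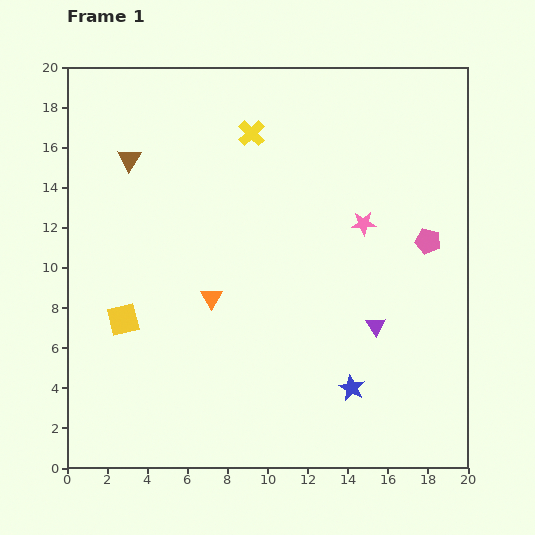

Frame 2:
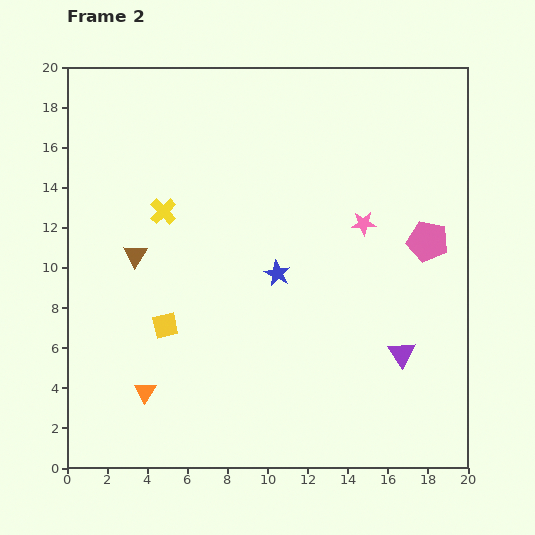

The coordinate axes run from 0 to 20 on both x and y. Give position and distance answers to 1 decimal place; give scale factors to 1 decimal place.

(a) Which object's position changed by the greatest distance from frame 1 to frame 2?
the blue star

(moved 6.8; next 5.9)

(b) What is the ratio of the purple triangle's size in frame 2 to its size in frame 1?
1.4×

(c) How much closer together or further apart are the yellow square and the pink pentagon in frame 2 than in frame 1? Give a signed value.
-1.9

Distance in frame 1: 15.7. Distance in frame 2: 13.8.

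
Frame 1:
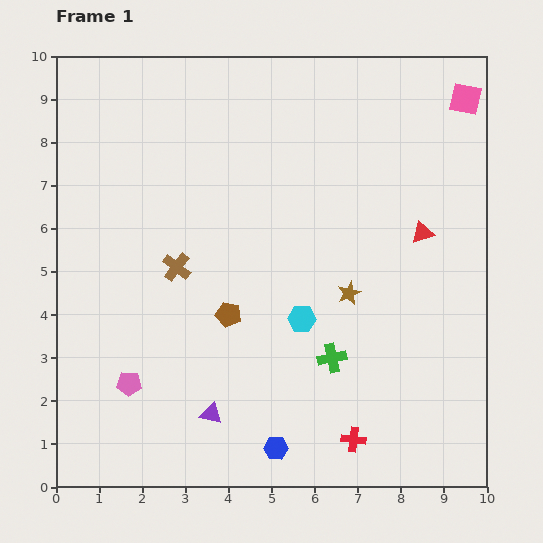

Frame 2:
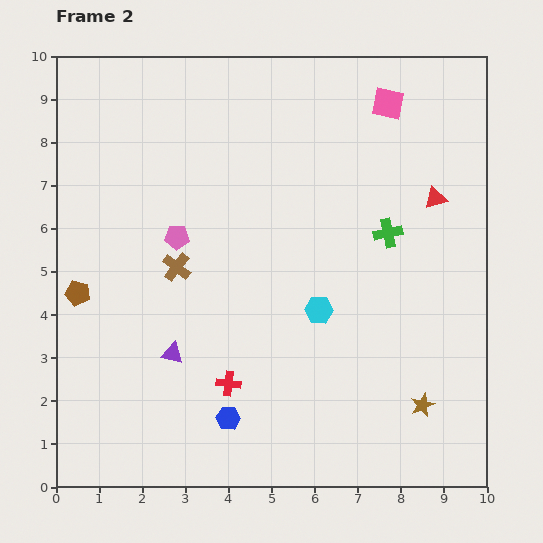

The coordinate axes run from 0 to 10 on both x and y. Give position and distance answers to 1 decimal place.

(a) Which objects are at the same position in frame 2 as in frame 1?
the brown cross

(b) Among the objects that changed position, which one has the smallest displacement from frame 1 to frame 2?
the cyan hexagon

(moved 0.4)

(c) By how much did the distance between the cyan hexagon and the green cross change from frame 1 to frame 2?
+1.3

Distance in frame 1: 1.1. Distance in frame 2: 2.4.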